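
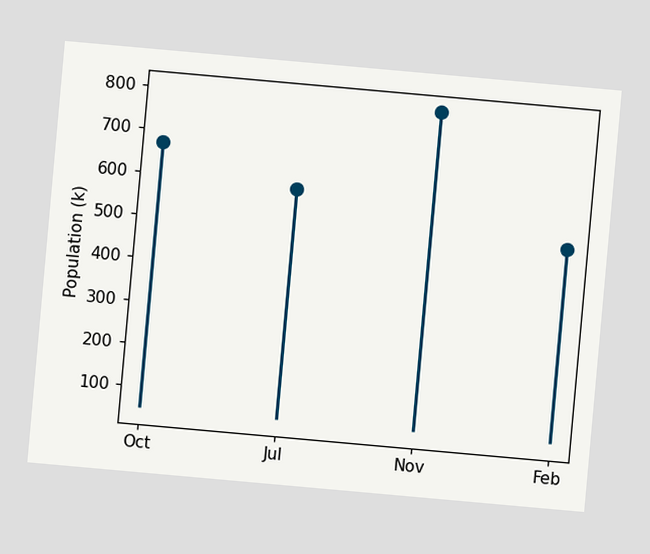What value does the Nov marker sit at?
The chart is tilted about 5° clockwise. The Nov marker sits at 798k.

798k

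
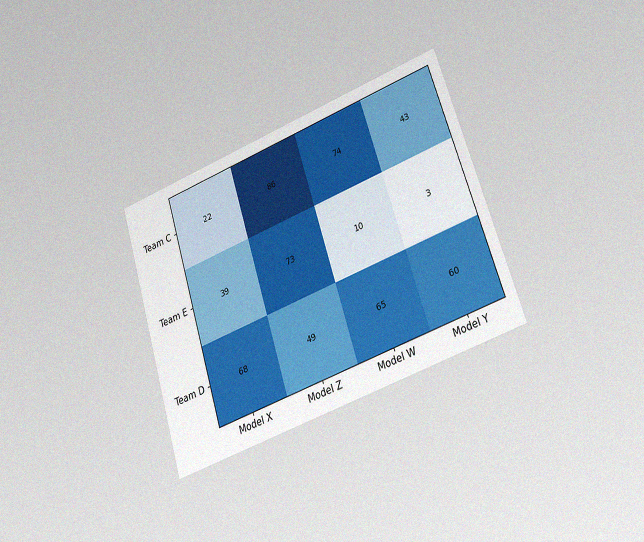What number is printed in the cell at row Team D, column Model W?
65

The chart is tilted about 18° counter-clockwise and viewed slightly from the right, with some photo noise. The (Team D, Model W) cell reads 65.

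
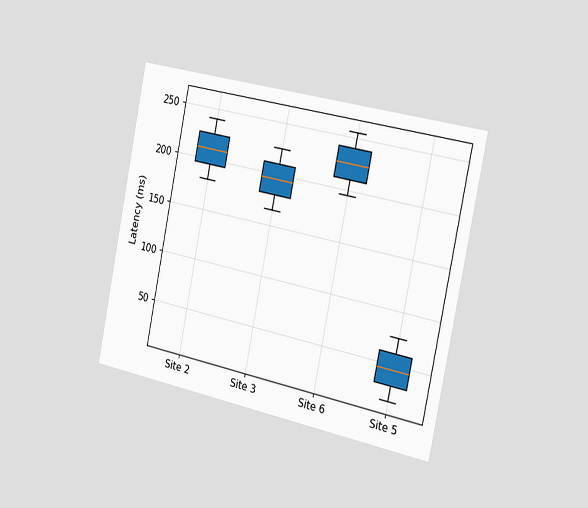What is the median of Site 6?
225ms

The chart is tilted about 11° clockwise and viewed slightly from the right. The median line in the Site 6 box sits at 225ms.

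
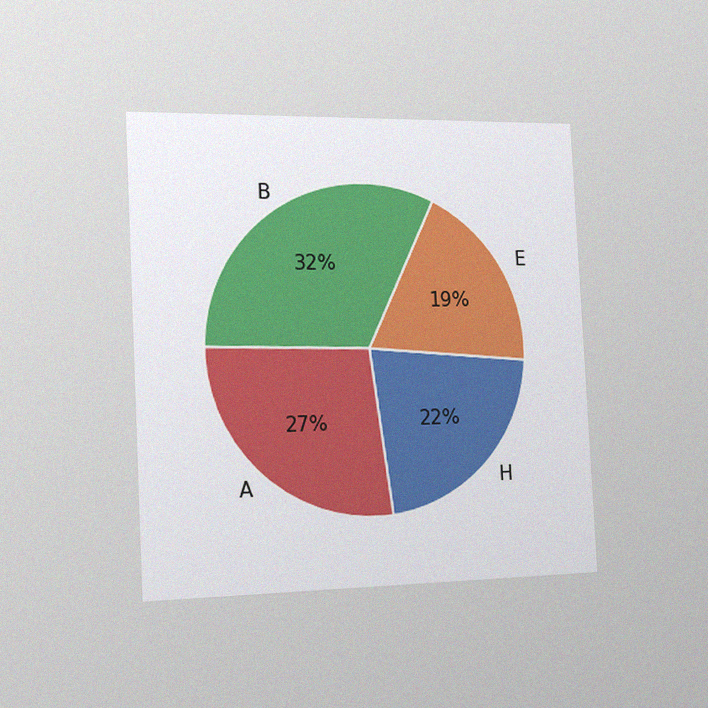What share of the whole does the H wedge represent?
The chart is tilted about 3° counter-clockwise and viewed slightly from the left, with some photo noise. The H slice takes up 22% of the pie.

22%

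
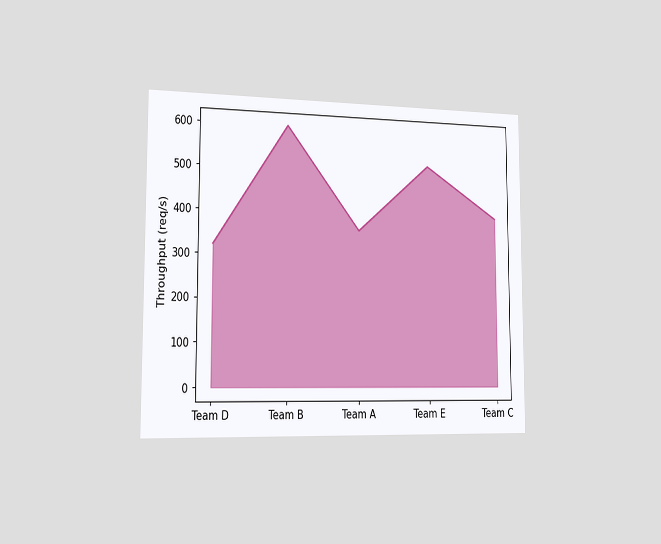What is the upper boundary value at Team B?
600req/s

The chart is viewed slightly from the left. At Team B the upper boundary is at 600req/s.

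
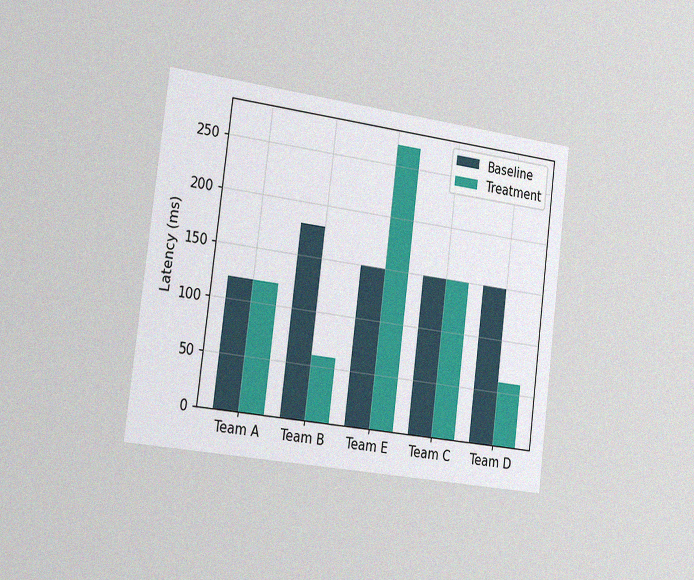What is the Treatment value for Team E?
The chart is tilted about 7° clockwise and viewed slightly from the left, with some photo noise. The Treatment bar at Team E reaches 270ms on the y-axis.

270ms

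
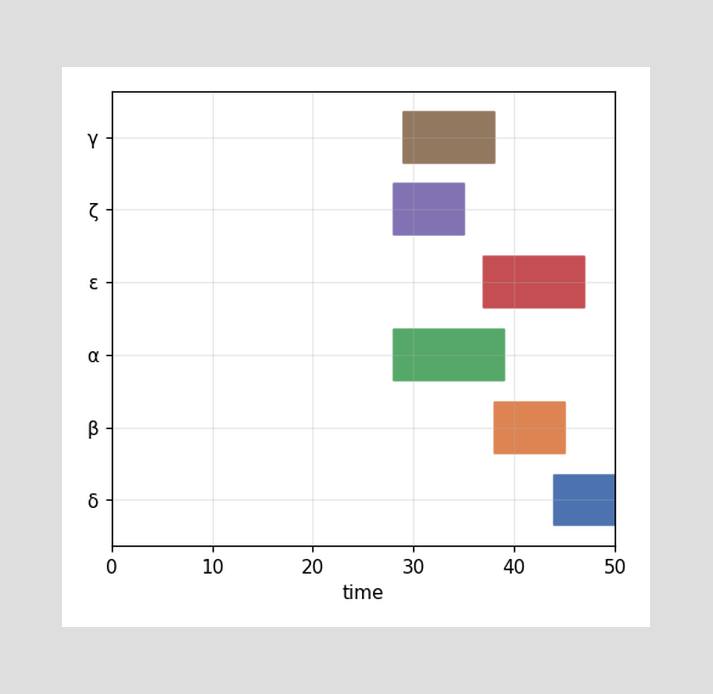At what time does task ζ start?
The ζ bar begins at t=28.

28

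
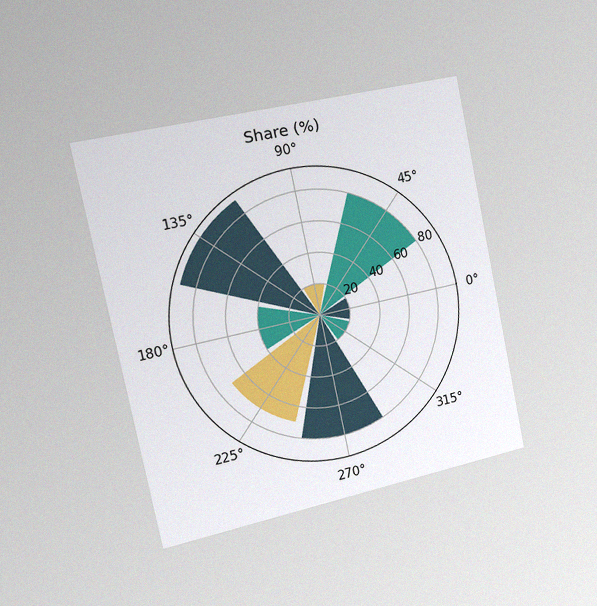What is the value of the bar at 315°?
20%

The chart is tilted about 12° counter-clockwise and viewed slightly from the left, with some photo noise. The bar at 315° reaches 20% on the radial axis.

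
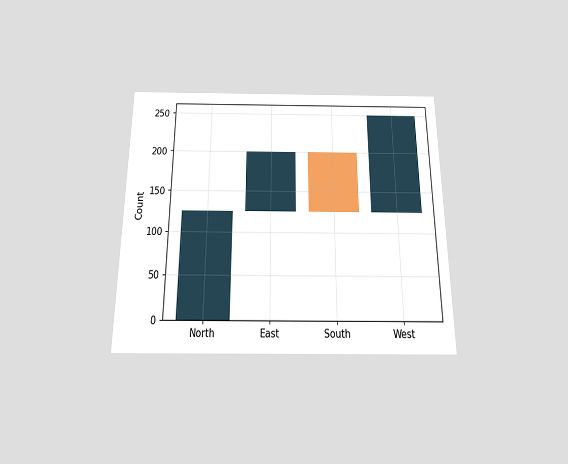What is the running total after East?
200

The chart is viewed slightly from below. After East the running total reaches 200.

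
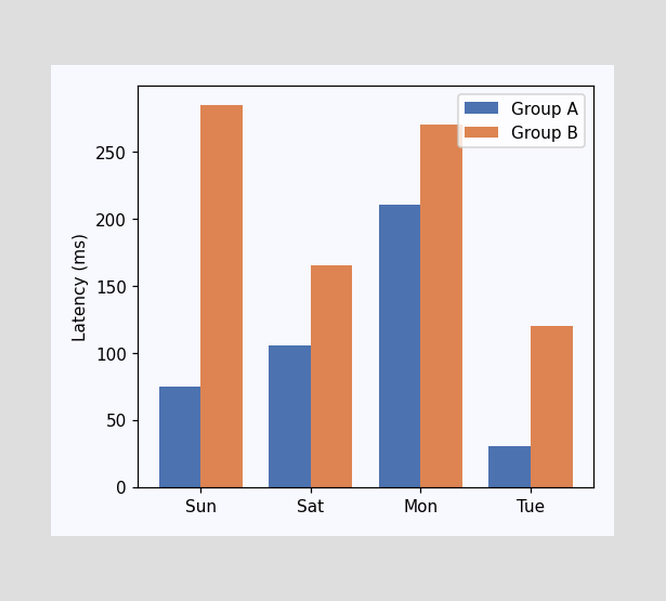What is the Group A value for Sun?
The Group A bar at Sun reaches 75ms on the y-axis.

75ms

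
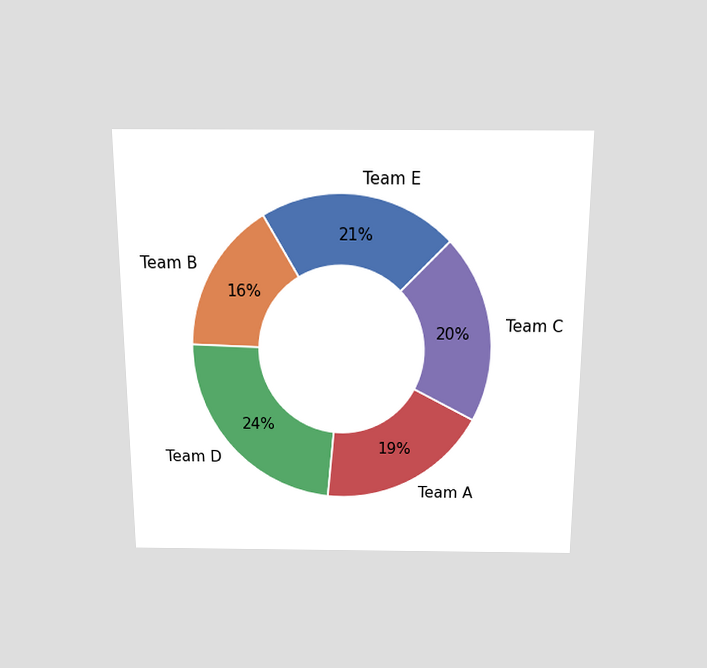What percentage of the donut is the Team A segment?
The chart is viewed slightly from above. The Team A segment takes up 19% of the ring.

19%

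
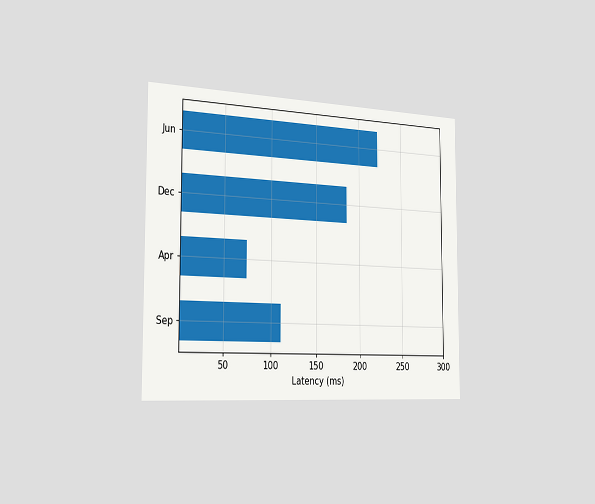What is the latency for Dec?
185ms

The chart is viewed slightly from the left. Reading along the chart's x-axis, the Dec bar reaches 185ms.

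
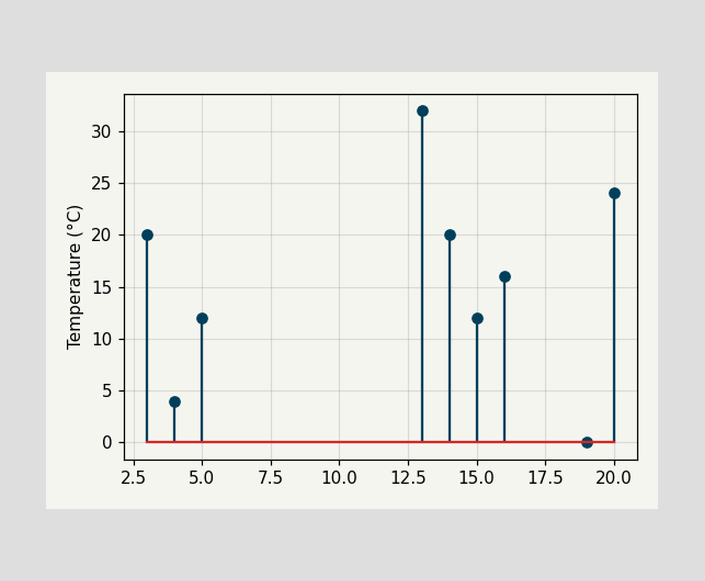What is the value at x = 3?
20°C

The stem at x=3 reaches 20°C.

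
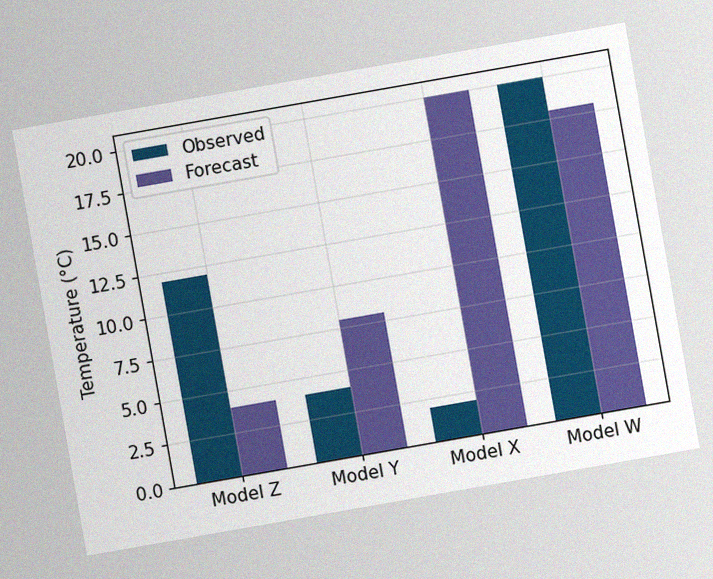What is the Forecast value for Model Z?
The chart is tilted about 10° counter-clockwise, with some photo noise. The Forecast bar at Model Z reaches 4°C on the y-axis.

4°C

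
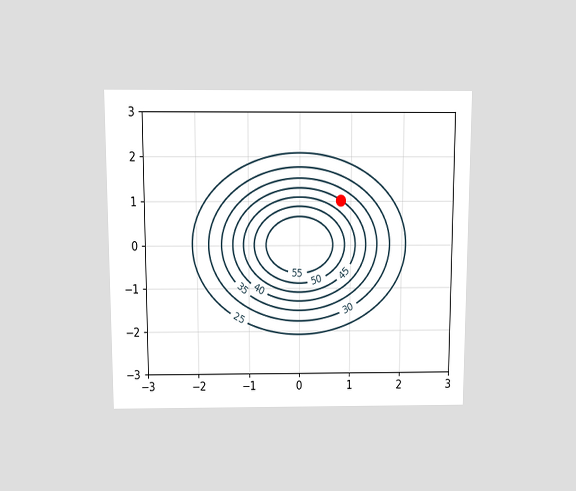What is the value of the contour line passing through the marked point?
40

The chart is viewed slightly from above. The marked point sits on the contour labelled 40.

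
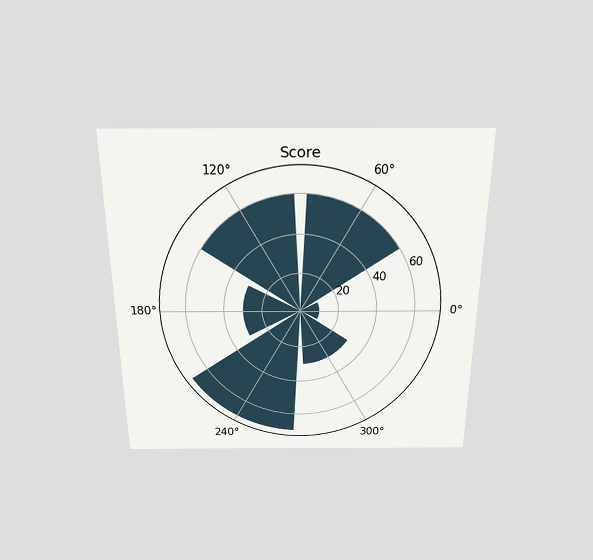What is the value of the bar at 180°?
30

The chart is viewed slightly from above. The bar at 180° reaches 30 on the radial axis.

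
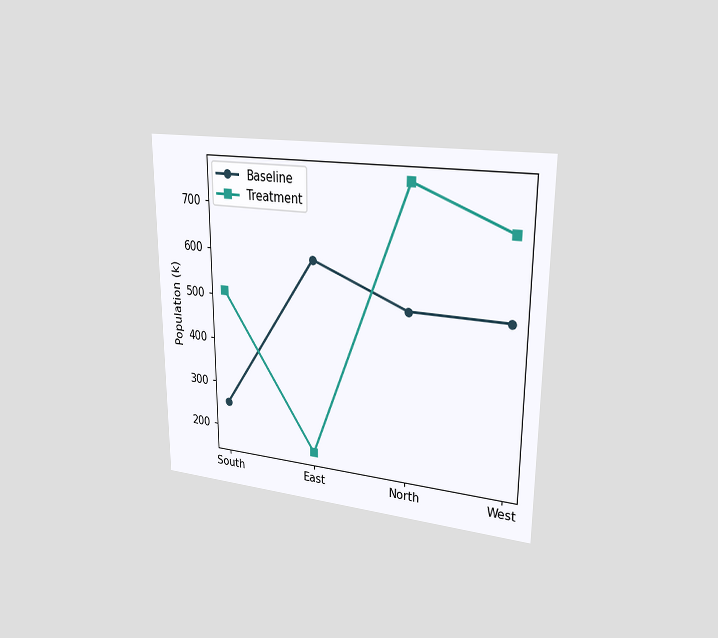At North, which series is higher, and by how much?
The chart is viewed slightly from the right. At North, Treatment sits above the other line by 255k.

Treatment, by 255k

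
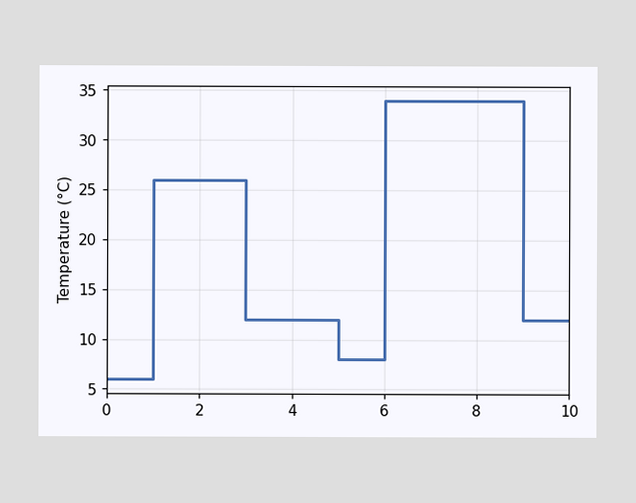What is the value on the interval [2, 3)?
26°C

On [2, 3) the step sits at 26°C.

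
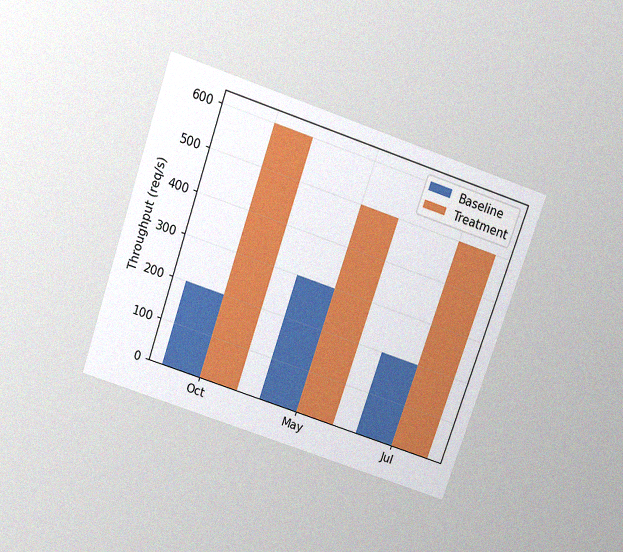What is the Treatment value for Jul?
500req/s

The chart is tilted about 19° clockwise and viewed slightly from above, with some photo noise. The Treatment bar at Jul reaches 500req/s on the y-axis.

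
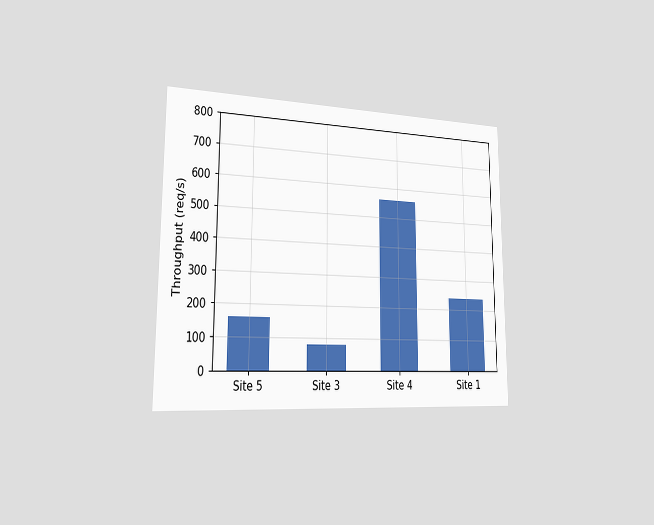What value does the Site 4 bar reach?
The chart is viewed slightly from the left. Reading along the chart's y-axis, the Site 4 bar reaches 560req/s.

560req/s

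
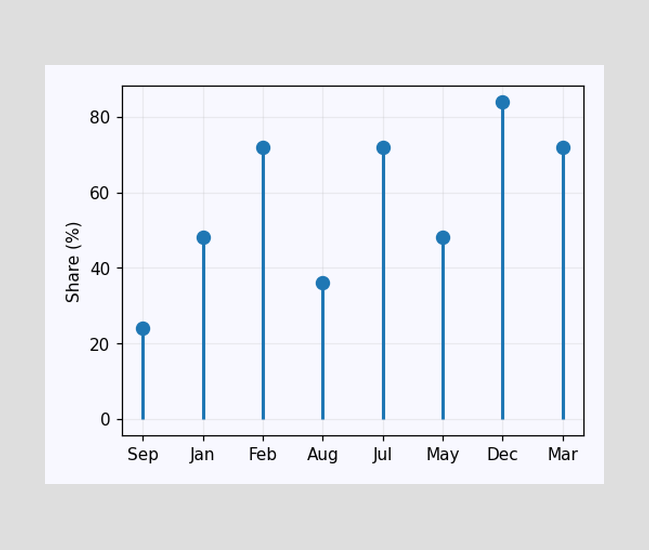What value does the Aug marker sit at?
The Aug marker sits at 36%.

36%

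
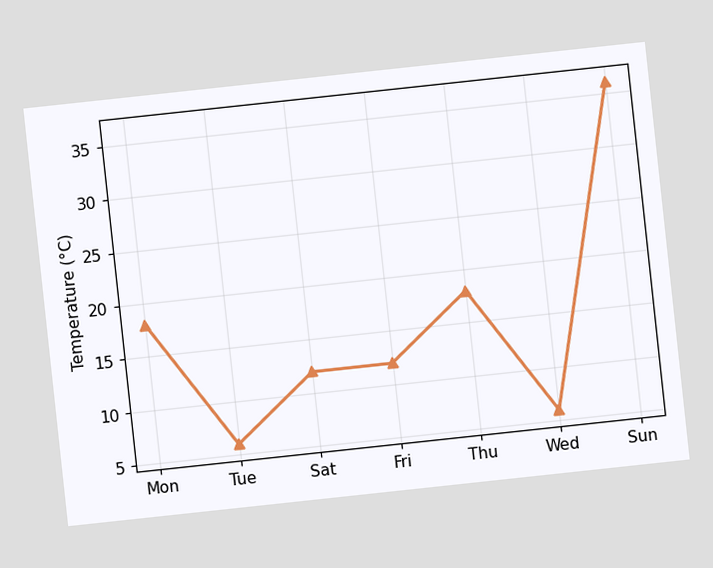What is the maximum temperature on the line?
36°C

The chart is tilted about 6° counter-clockwise. The highest point is at Sun, and reading across to the y-axis gives 36°C.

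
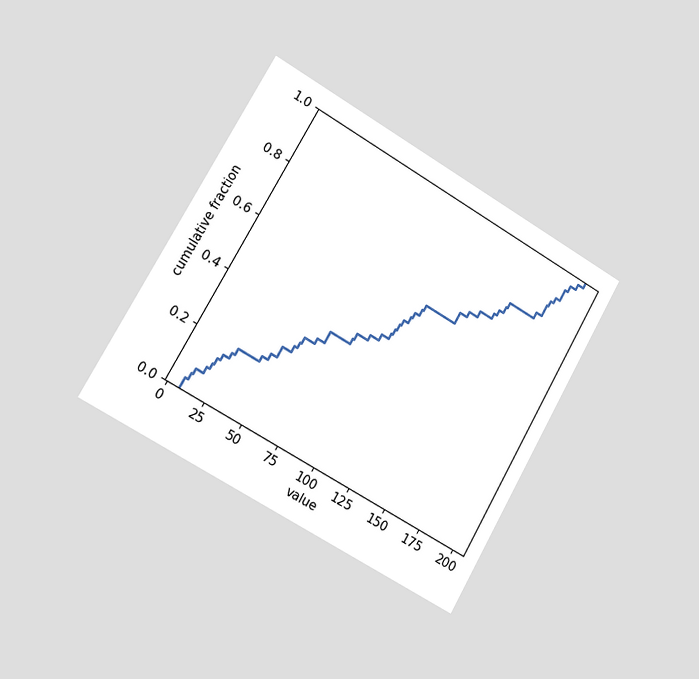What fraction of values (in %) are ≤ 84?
The chart is tilted about 30° clockwise and viewed slightly from the left. At x=84 the ECDF step is at 42%.

42%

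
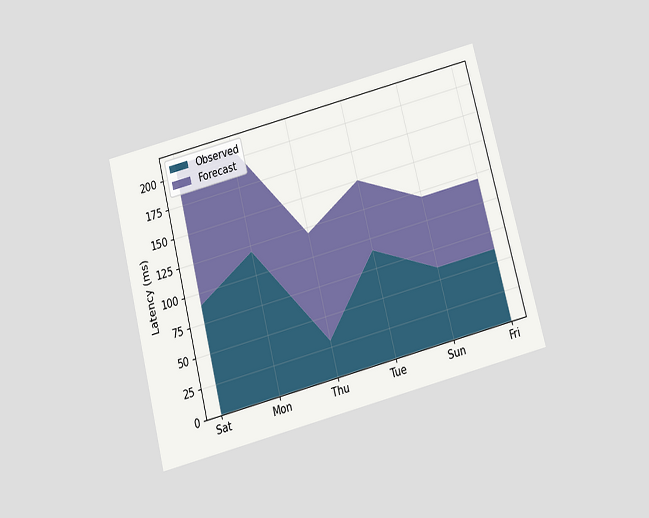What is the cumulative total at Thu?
120ms

The chart is tilted about 14° counter-clockwise and viewed slightly from below. The stacked total at Thu reaches 120ms.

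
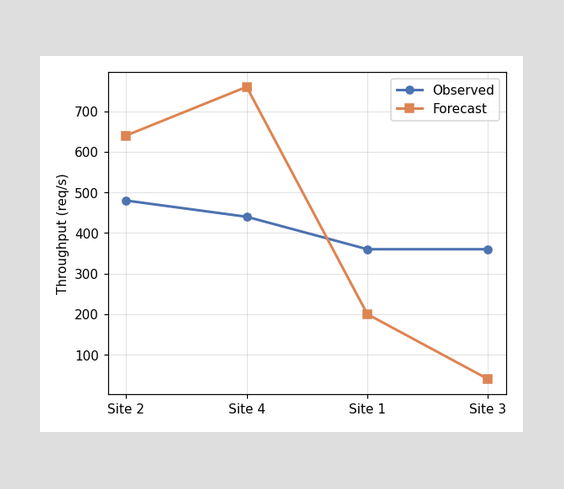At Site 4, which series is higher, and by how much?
At Site 4, Forecast sits above the other line by 320req/s.

Forecast, by 320req/s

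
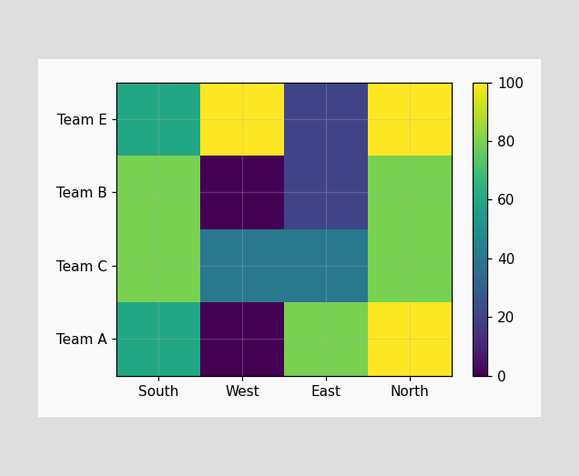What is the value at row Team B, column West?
0

Matching cell (Team B, West) against the colorbar gives 0.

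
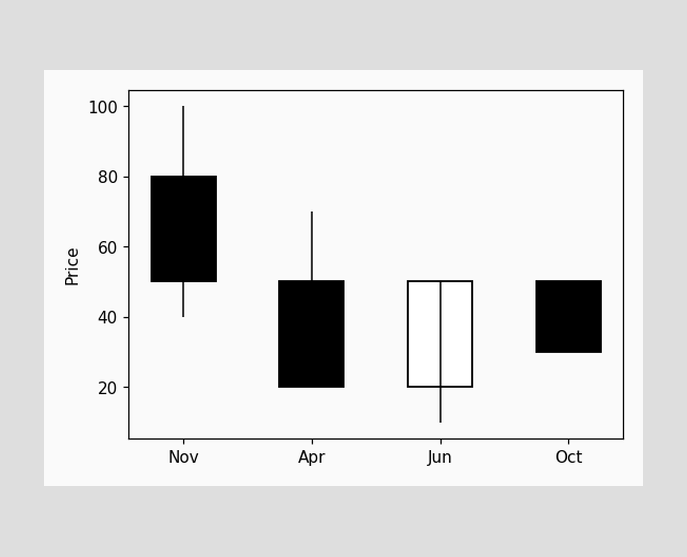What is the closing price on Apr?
The Apr candle closes at 20.

20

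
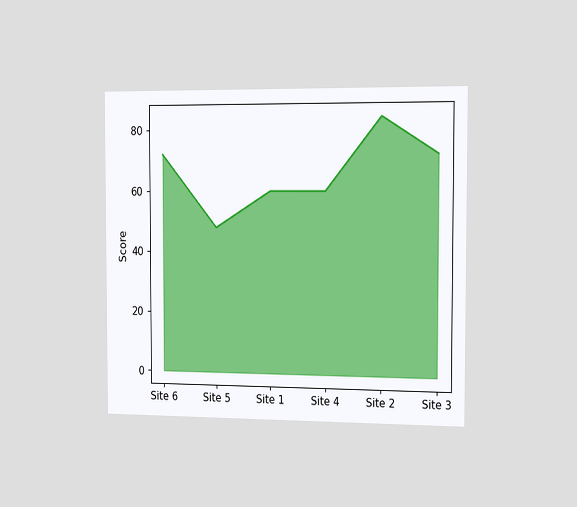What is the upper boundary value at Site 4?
The chart is viewed slightly from the right. At Site 4 the upper boundary is at 60.

60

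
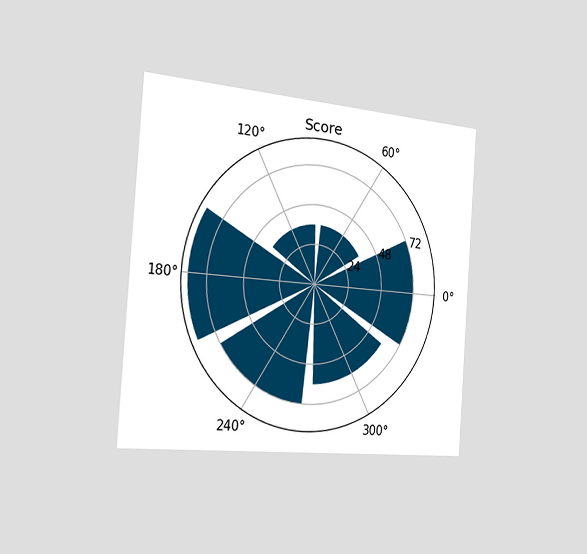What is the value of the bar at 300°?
The chart is tilted about 4° clockwise and viewed slightly from the left. The bar at 300° reaches 60 on the radial axis.

60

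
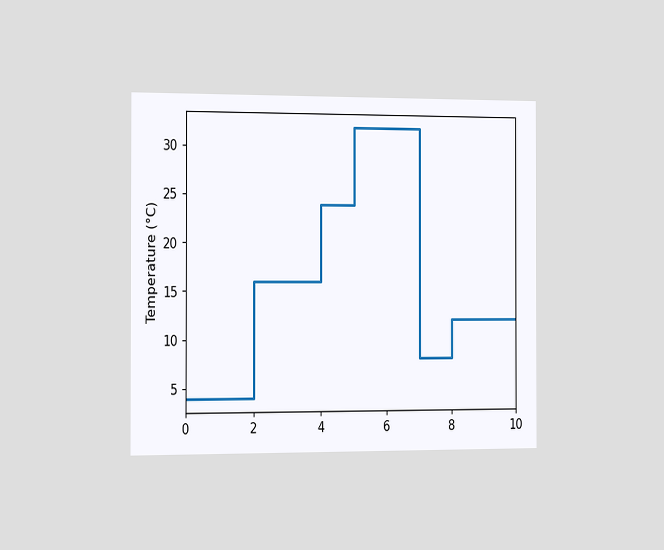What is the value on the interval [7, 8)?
The chart is viewed slightly from the left. On [7, 8) the step sits at 8°C.

8°C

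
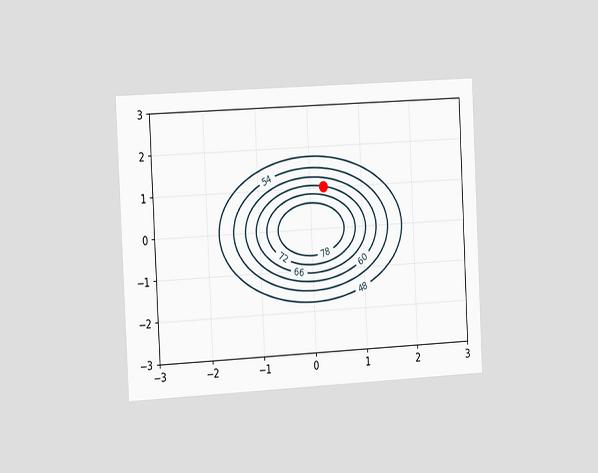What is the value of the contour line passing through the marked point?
66

The chart is tilted about 3° counter-clockwise and viewed slightly from the left. The marked point sits on the contour labelled 66.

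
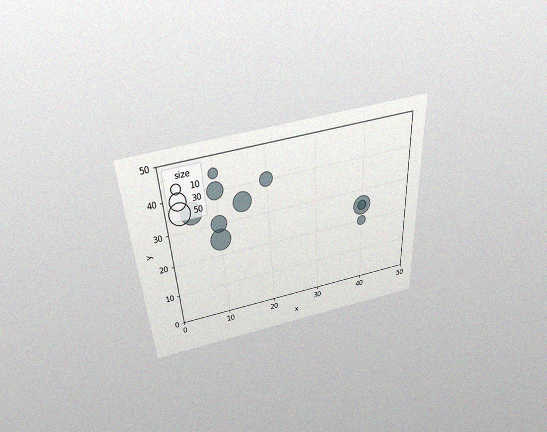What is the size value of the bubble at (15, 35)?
The chart is tilted about 3° counter-clockwise and viewed slightly from above, with some photo noise. Matching the bubble at (15, 35) against the size legend gives 40.

40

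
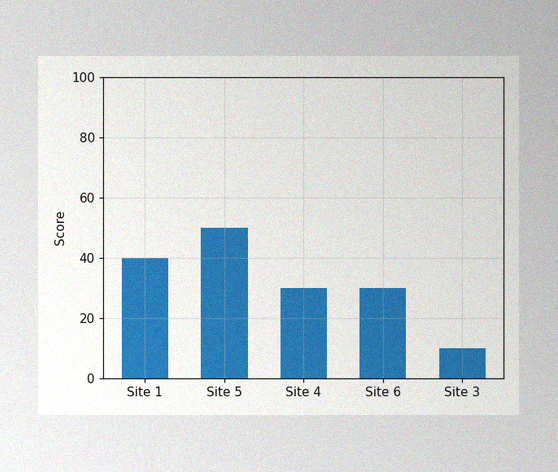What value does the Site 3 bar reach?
10

The image has some photo noise and uneven lighting. Reading along the chart's y-axis, the Site 3 bar reaches 10.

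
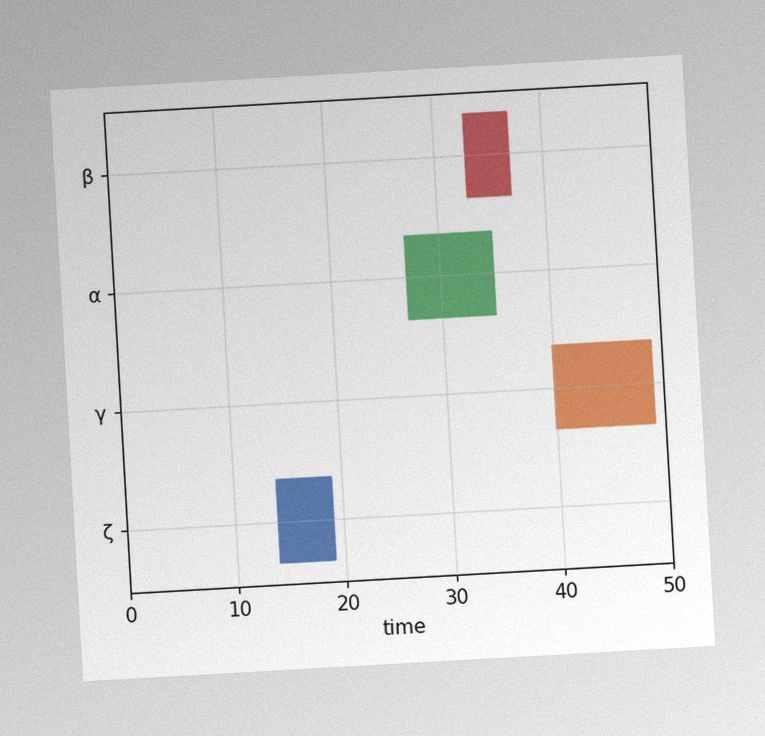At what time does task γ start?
40

The chart is tilted about 3° counter-clockwise, with some photo noise. The γ bar begins at t=40.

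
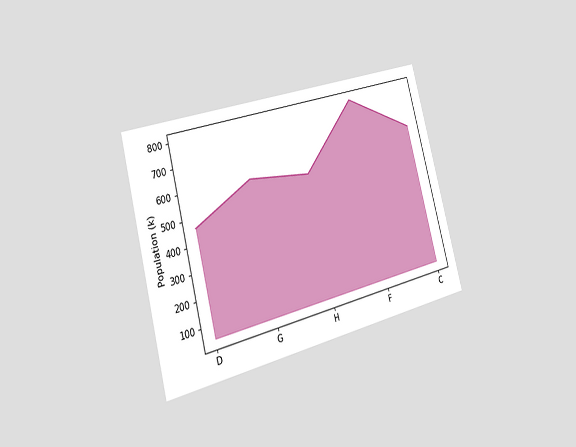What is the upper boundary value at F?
The chart is tilted about 15° counter-clockwise and viewed slightly from the left. At F the upper boundary is at 798k.

798k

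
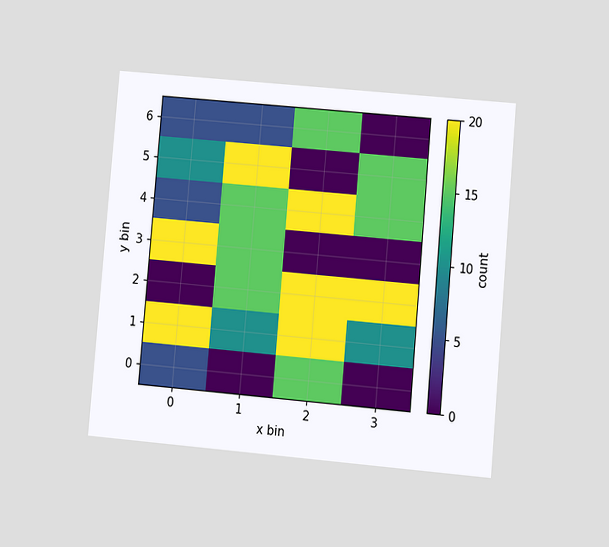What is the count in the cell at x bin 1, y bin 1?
10

The chart is tilted about 5° clockwise and viewed at a slight angle. Matching the cell (1, 1) against the colorbar gives 10.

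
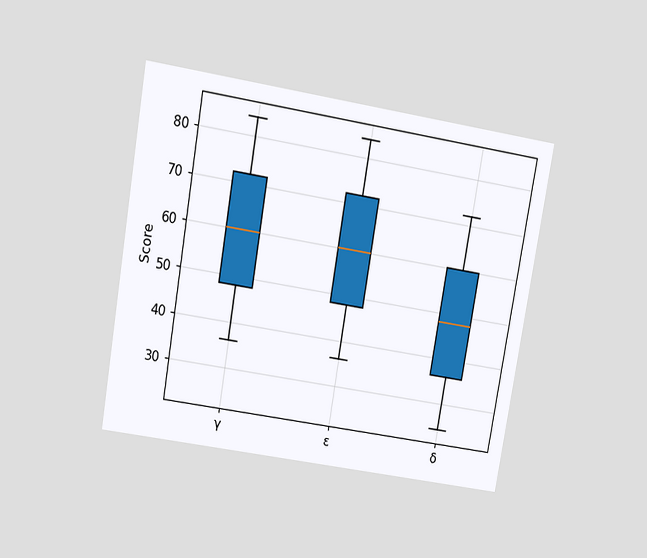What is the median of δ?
48

The chart is tilted about 10° clockwise and viewed at a slight angle. The median line in the δ box sits at 48.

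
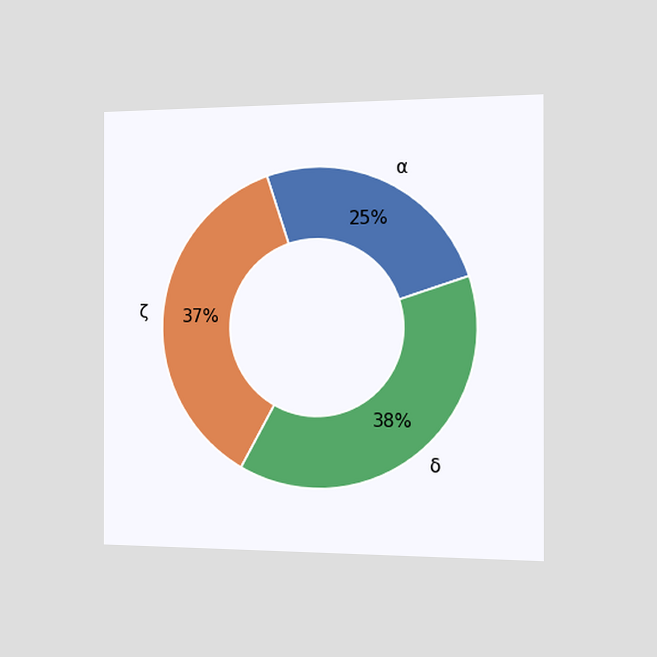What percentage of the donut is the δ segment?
38%

The chart is viewed slightly from the right. The δ segment takes up 38% of the ring.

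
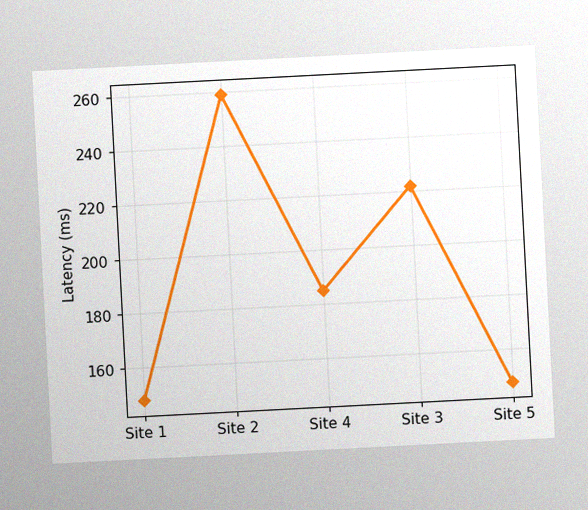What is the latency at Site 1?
148ms

The chart is tilted about 3° counter-clockwise, with some photo noise. At Site 1, the line is at 148ms.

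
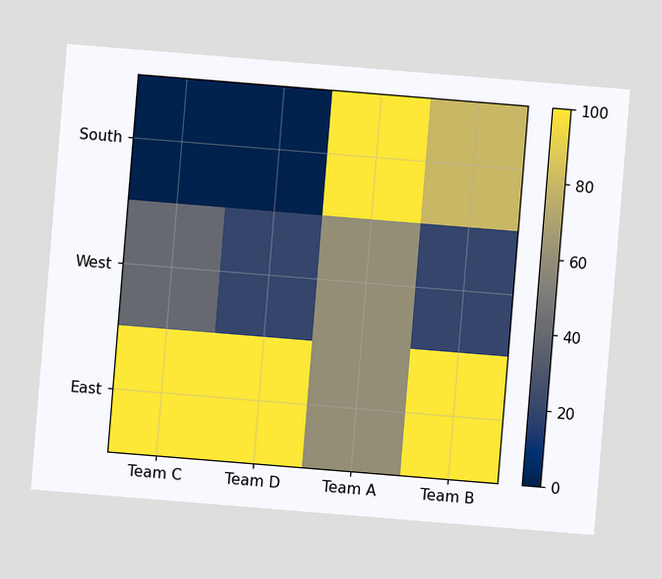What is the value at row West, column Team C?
40

The chart is tilted about 5° clockwise. Matching cell (West, Team C) against the colorbar gives 40.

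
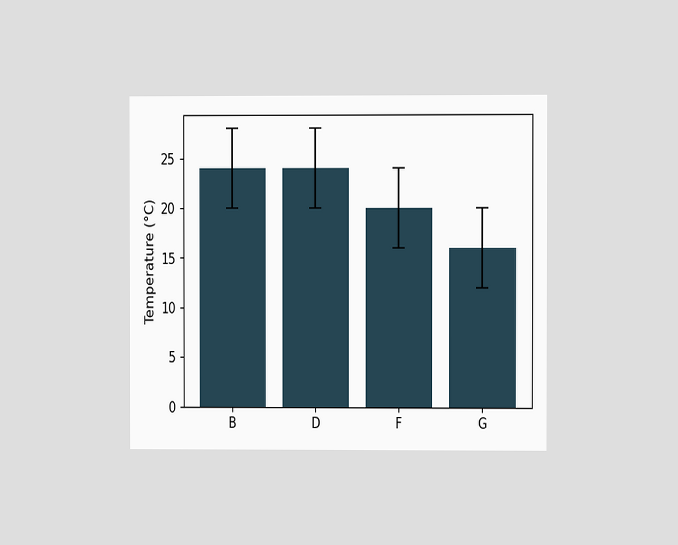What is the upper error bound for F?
The chart is viewed at a slight angle. The F bar's upper whisker reaches 24°C.

24°C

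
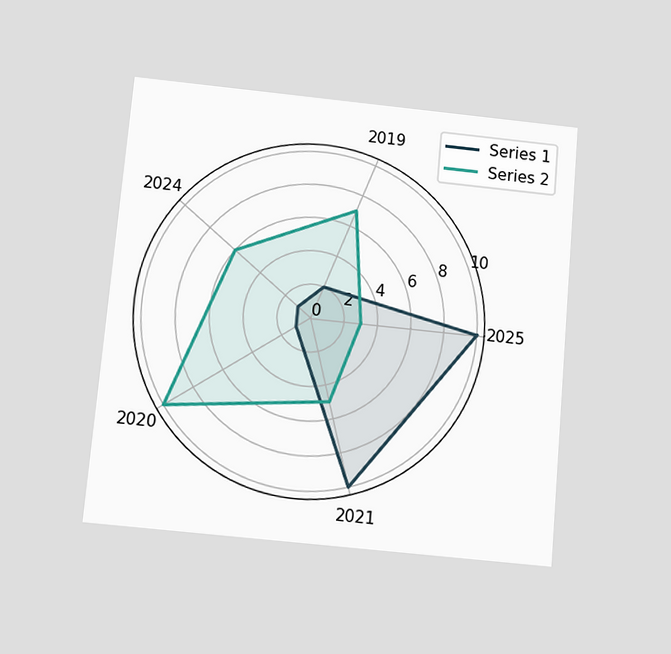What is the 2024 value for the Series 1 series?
1

The chart is tilted about 5° clockwise and viewed slightly from below. On the 2024 axis, Series 1 reaches 1.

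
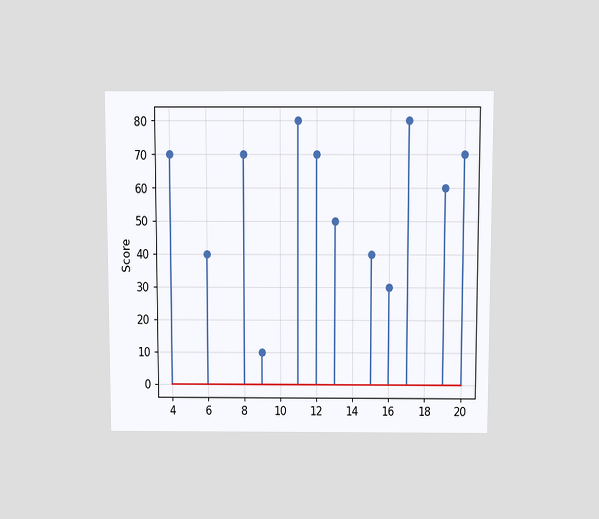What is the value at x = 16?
30

The chart is viewed slightly from above. The stem at x=16 reaches 30.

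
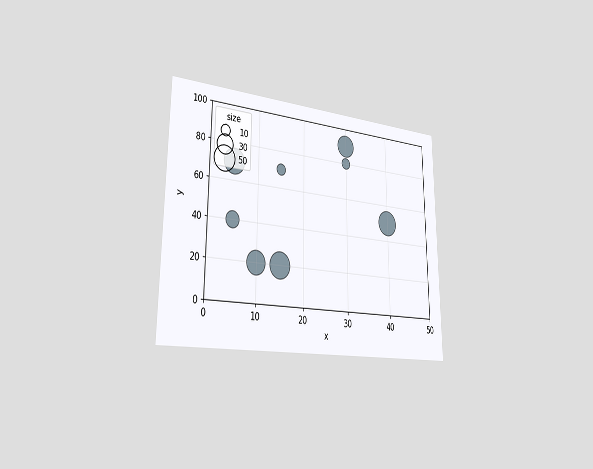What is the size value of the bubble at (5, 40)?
The chart is viewed slightly from the left. Matching the bubble at (5, 40) against the size legend gives 20.

20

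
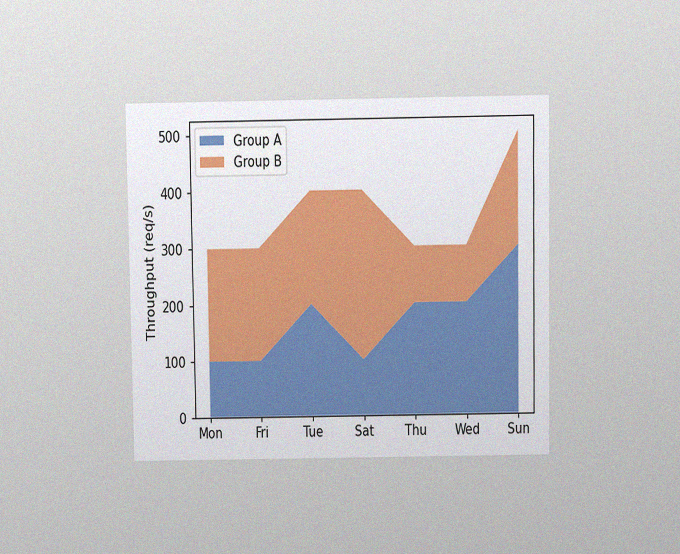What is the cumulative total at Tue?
The chart is viewed slightly from above, with some photo noise. The stacked total at Tue reaches 400req/s.

400req/s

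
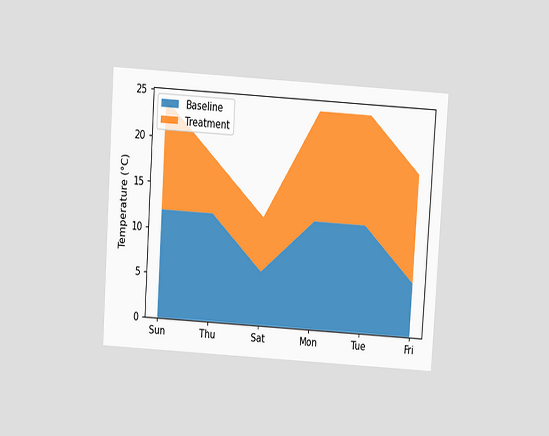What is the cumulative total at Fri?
18°C

The chart is tilted about 4° clockwise and viewed slightly from above. The stacked total at Fri reaches 18°C.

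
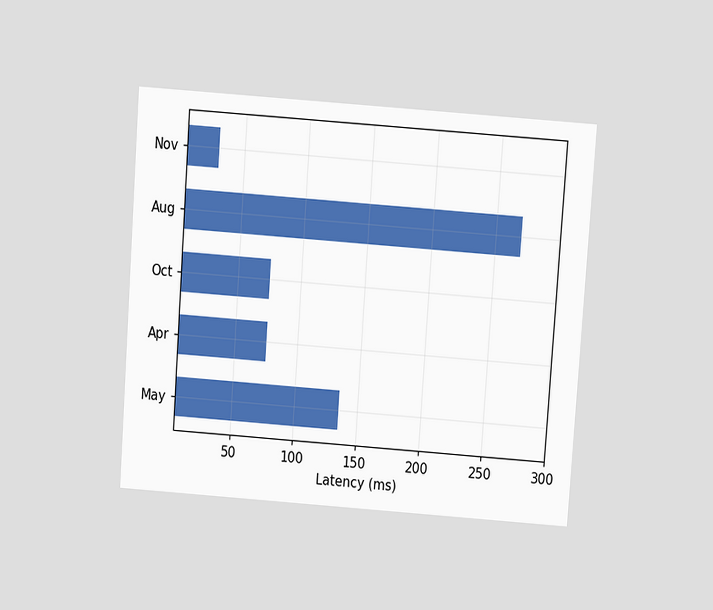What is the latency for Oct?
75ms

The chart is tilted about 4° clockwise and viewed slightly from above. Reading along the chart's x-axis, the Oct bar reaches 75ms.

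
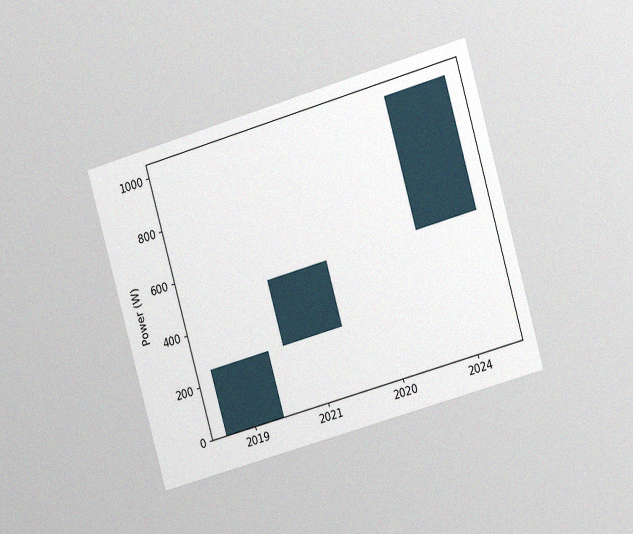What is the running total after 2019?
The chart is tilted about 16° counter-clockwise and viewed at a slight angle, with some photo noise. After 2019 the running total reaches 250W.

250W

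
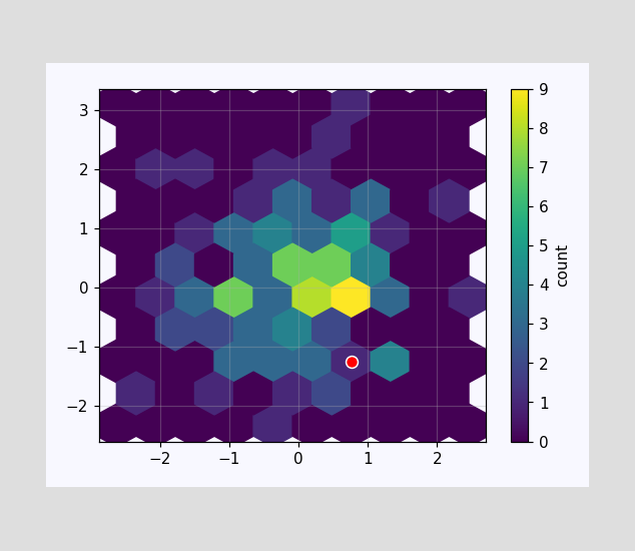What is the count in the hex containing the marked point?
The marked hex reads 1 on the colorbar.

1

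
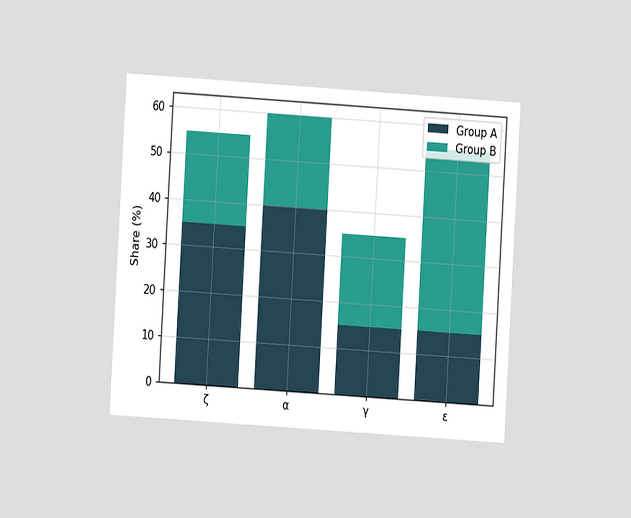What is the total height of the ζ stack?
55%

The chart is tilted about 3° clockwise and viewed at a slight angle. The ζ stack's top reaches 55% on the y-axis.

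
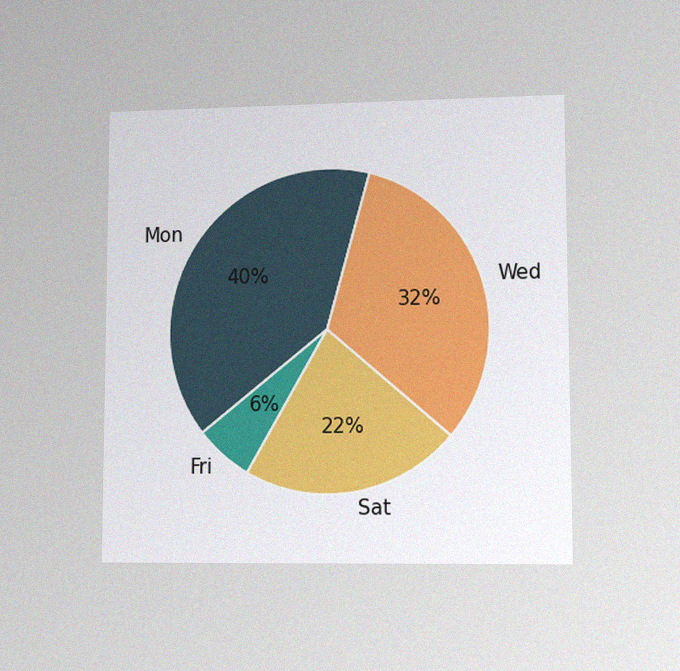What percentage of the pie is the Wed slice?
The chart is viewed at a slight angle, with some photo noise. The Wed slice takes up 32% of the pie.

32%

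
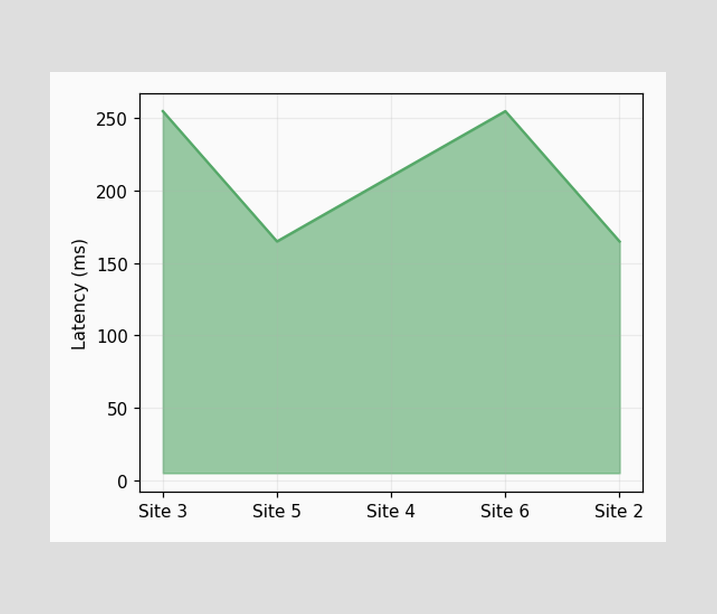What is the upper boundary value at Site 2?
165ms

At Site 2 the upper boundary is at 165ms.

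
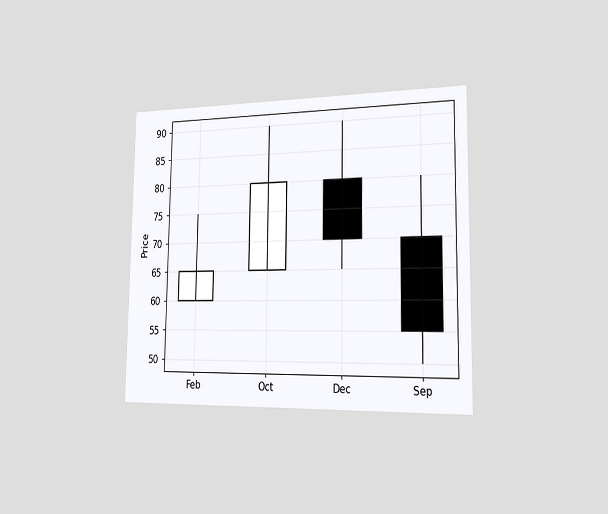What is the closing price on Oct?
80

The chart is viewed slightly from the right. The Oct candle closes at 80.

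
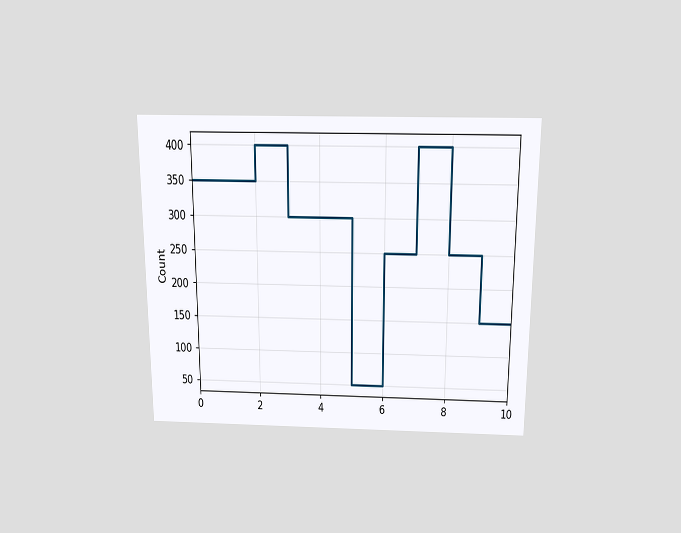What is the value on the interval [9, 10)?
The chart is viewed slightly from above. On [9, 10) the step sits at 150.

150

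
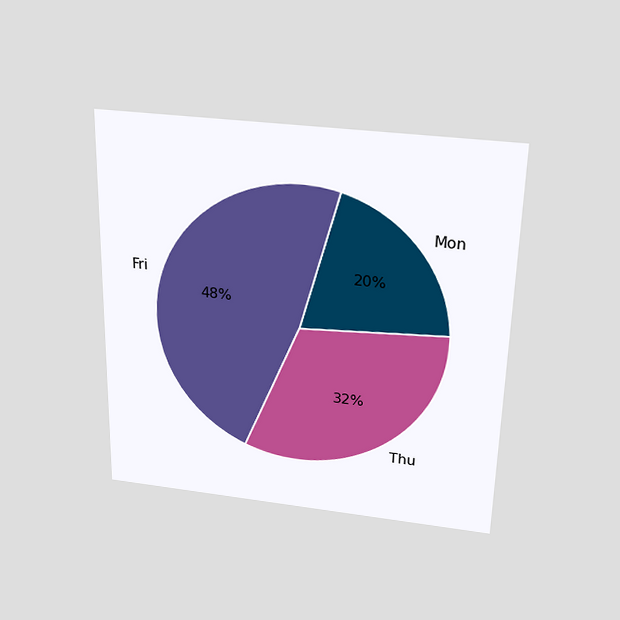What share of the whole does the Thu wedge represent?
32%

The chart is viewed slightly from above. The Thu slice takes up 32% of the pie.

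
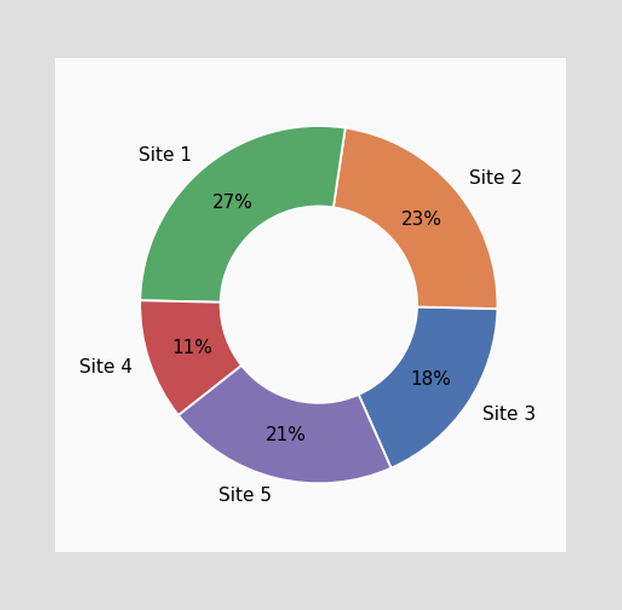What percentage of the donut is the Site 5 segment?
The Site 5 segment takes up 21% of the ring.

21%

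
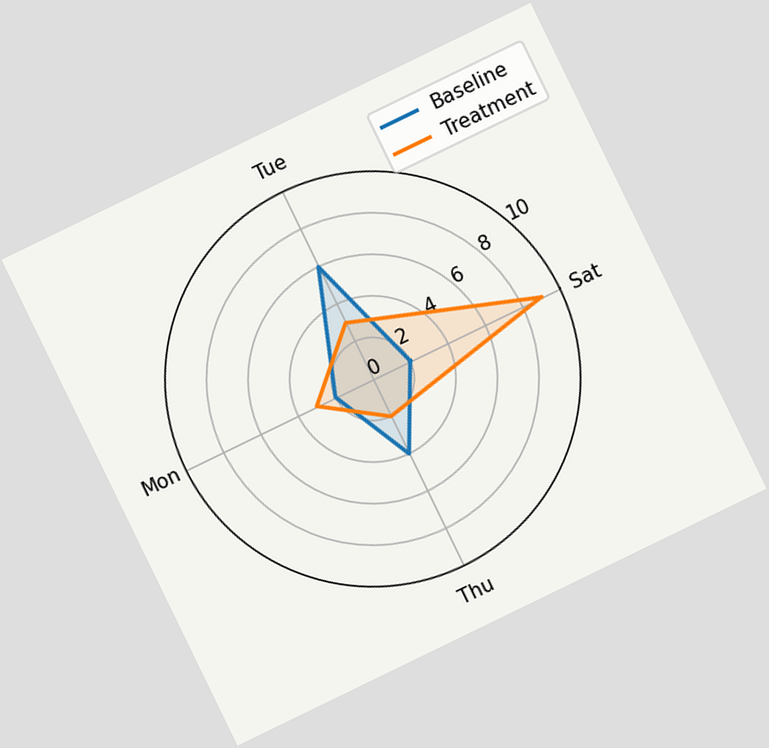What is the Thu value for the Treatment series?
The chart is tilted about 26° counter-clockwise. On the Thu axis, Treatment reaches 2.

2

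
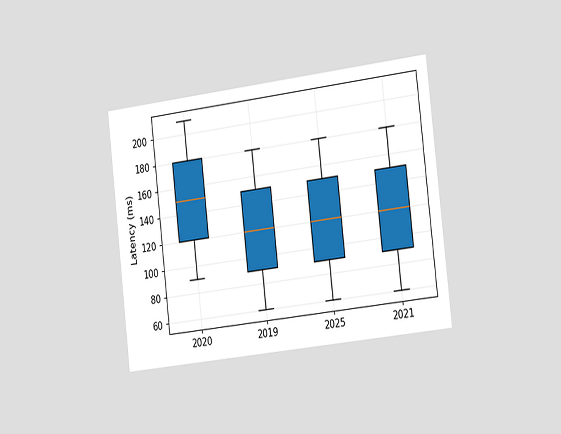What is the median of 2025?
The chart is tilted about 7° counter-clockwise and viewed slightly from the right. The median line in the 2025 box sits at 120ms.

120ms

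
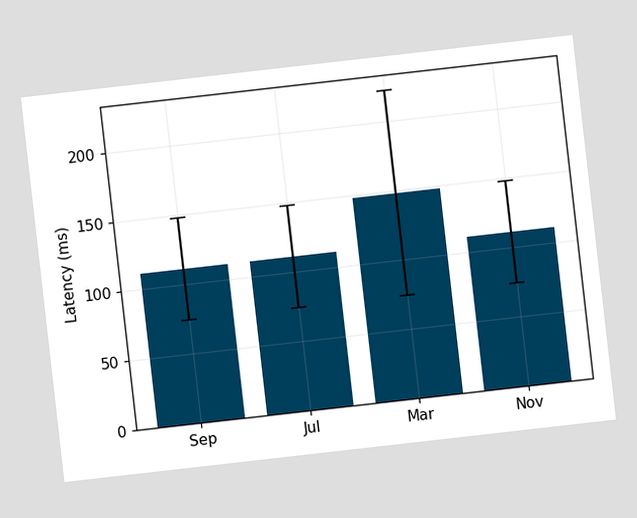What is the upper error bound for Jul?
The chart is tilted about 6° counter-clockwise. The Jul bar's upper whisker reaches 148ms.

148ms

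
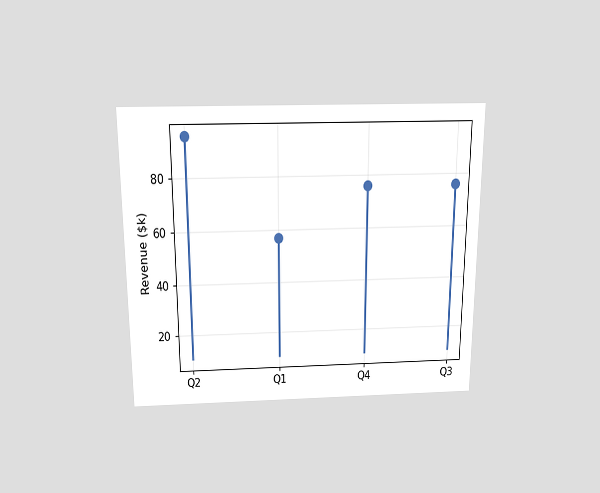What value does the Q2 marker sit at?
The chart is viewed slightly from above. The Q2 marker sits at $95k.

$95k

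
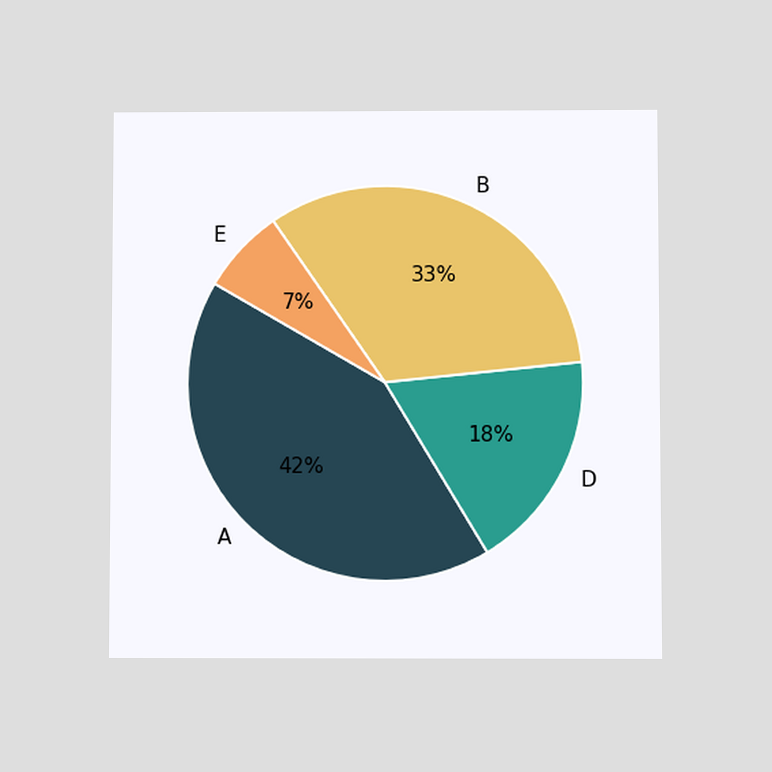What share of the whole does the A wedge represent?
The chart is viewed slightly from below. The A slice takes up 42% of the pie.

42%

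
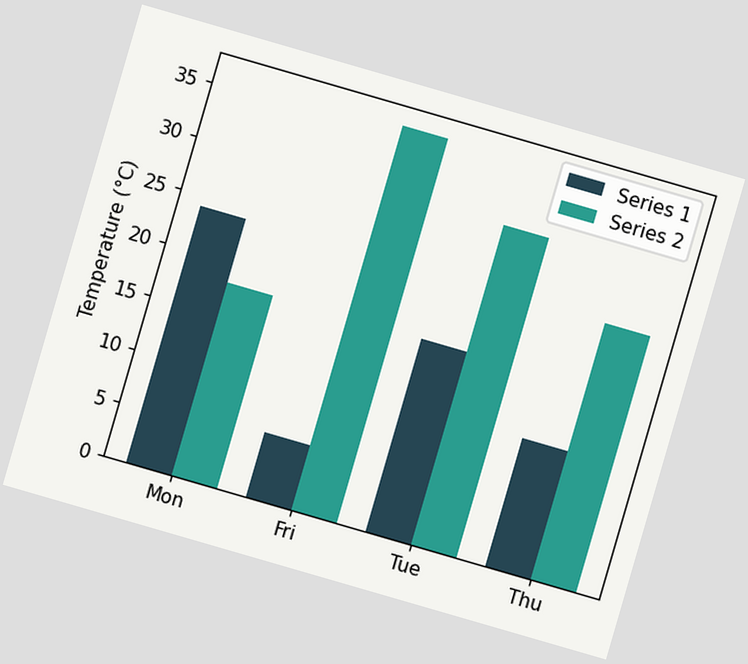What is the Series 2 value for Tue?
The chart is tilted about 16° clockwise. The Series 2 bar at Tue reaches 30°C on the y-axis.

30°C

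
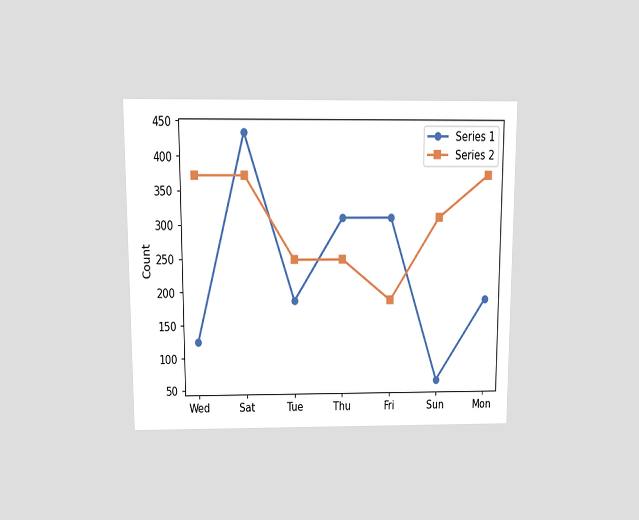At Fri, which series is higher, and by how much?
The chart is viewed slightly from above. At Fri, Series 1 sits above the other line by 124.

Series 1, by 124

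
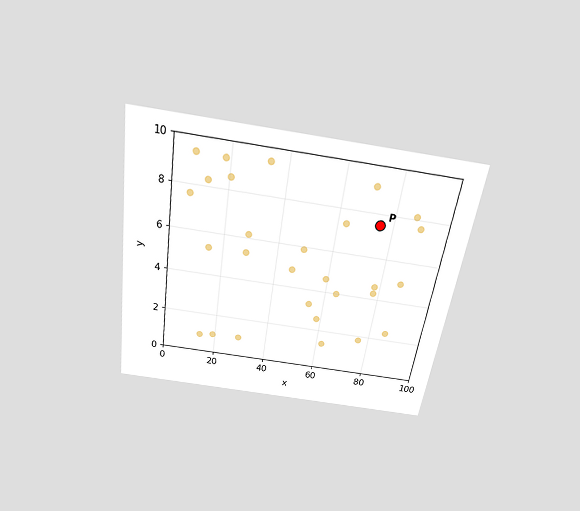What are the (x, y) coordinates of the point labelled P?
The chart is tilted about 8° clockwise and viewed slightly from above. Following the gridlines from P to each axis, P sits at (75, 7.5).

(75, 7.5)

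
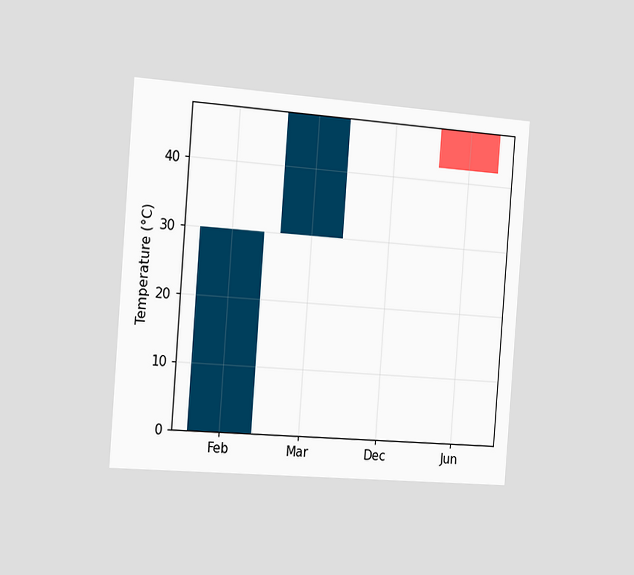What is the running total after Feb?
30°C

The chart is tilted about 4° clockwise and viewed slightly from the left. After Feb the running total reaches 30°C.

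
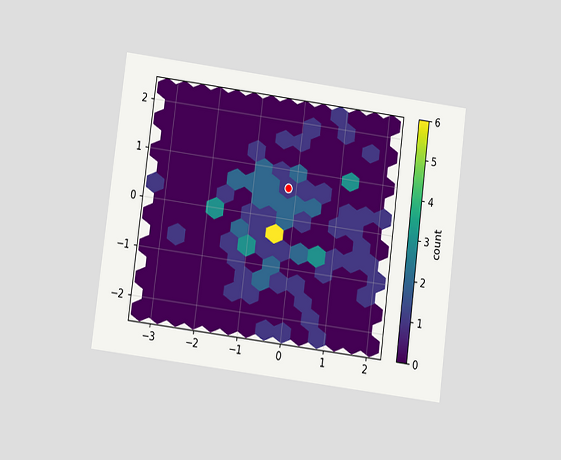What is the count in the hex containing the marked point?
1

The chart is tilted about 7° clockwise and viewed at a slight angle. The marked hex reads 1 on the colorbar.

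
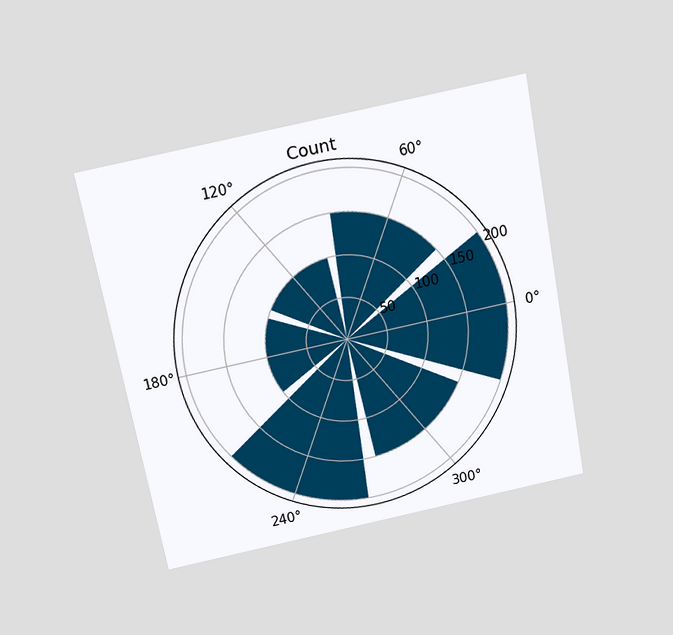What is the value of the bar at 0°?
The chart is tilted about 11° counter-clockwise and viewed slightly from above. The bar at 0° reaches 200 on the radial axis.

200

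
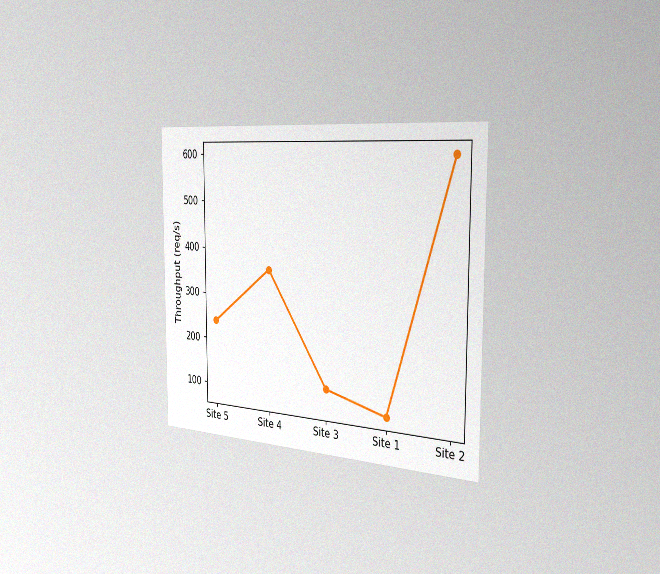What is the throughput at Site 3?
The chart is viewed slightly from the right, with some photo noise. At Site 3, the line is at 120req/s.

120req/s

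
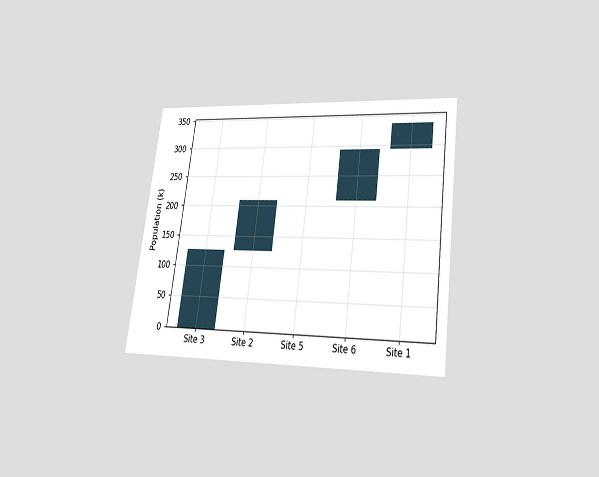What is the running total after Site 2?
210k

The chart is tilted about 7° clockwise and viewed slightly from below. After Site 2 the running total reaches 210k.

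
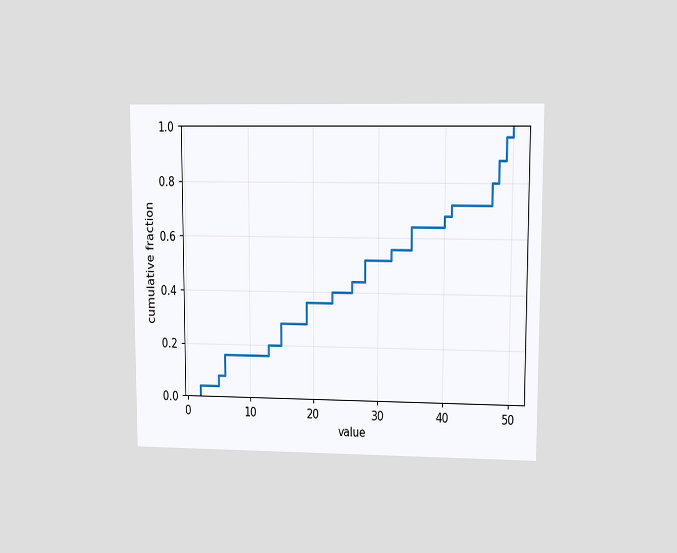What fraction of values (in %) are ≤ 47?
The chart is viewed at a slight angle. At x=47 the ECDF step is at 80%.

80%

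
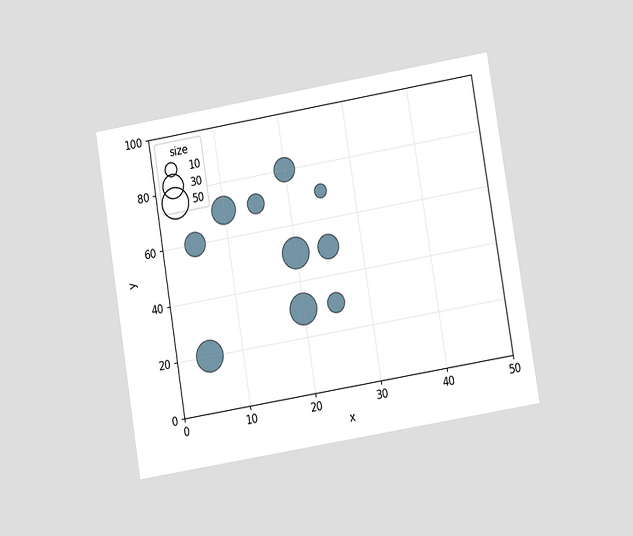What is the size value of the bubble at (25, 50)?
30

The chart is tilted about 9° counter-clockwise and viewed at a slight angle. Matching the bubble at (25, 50) against the size legend gives 30.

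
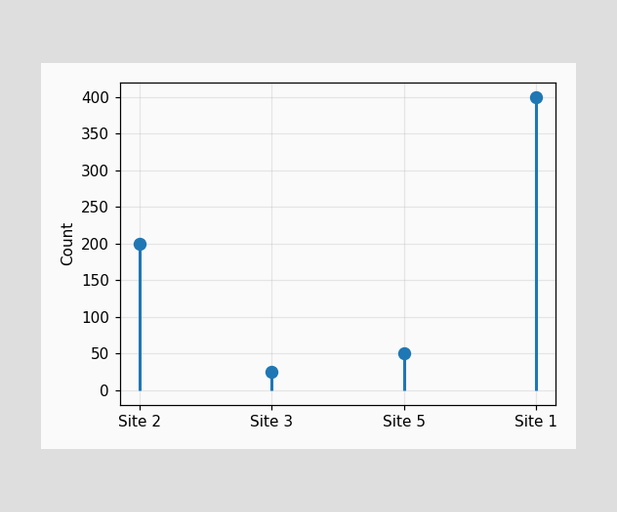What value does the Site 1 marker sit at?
The Site 1 marker sits at 400.

400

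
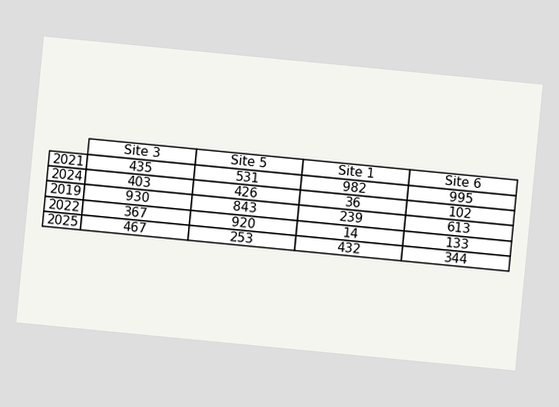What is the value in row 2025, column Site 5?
253

The chart is tilted about 6° clockwise. The (2025, Site 5) cell reads 253.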